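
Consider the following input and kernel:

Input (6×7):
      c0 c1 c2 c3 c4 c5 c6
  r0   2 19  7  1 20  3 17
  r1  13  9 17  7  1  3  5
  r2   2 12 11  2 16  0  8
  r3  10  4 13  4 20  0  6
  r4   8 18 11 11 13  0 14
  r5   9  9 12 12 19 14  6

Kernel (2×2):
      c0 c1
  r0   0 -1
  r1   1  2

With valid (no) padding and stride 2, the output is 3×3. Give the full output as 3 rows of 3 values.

12 30 4
6 19 20
9 25 47

Output[0,0]: The receptive field on the input at this output position is [2 19 / 13 9]. Elementwise product with the kernel and sum: 19·-1 + 13·1 + 9·2.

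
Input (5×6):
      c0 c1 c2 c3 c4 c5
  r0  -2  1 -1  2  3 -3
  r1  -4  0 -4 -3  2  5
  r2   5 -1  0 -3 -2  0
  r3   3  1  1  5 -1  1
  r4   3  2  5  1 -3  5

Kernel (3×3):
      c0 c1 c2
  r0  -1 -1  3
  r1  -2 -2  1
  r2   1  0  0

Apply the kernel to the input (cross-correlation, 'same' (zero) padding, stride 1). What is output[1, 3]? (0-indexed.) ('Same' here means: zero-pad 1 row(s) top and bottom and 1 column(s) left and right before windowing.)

24

The receptive field on the zero-padded input at this output position is [-1 2 3 / -4 -3 2 / 0 -3 -2]. Elementwise product with the kernel and sum: -1·-1 + 2·-1 + 3·3 + -4·-2 + -3·-2 + 2·1 + 0·1.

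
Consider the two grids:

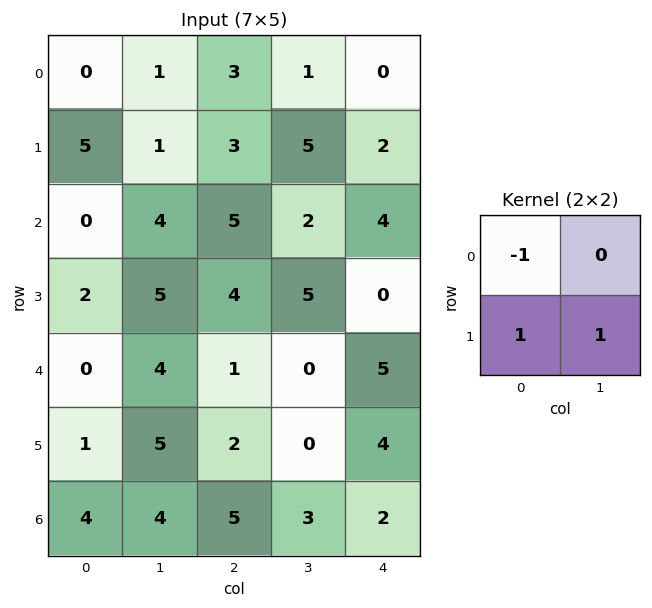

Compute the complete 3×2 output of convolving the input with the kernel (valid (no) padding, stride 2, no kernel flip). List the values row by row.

6 5
7 4
6 1

Output[0,0]: The receptive field on the input at this output position is [0 1 / 5 1]. Elementwise product with the kernel and sum: 0·-1 + 5·1 + 1·1.
Output[0,1]: The receptive field on the input at this output position is [3 1 / 3 5]. Elementwise product with the kernel and sum: 3·-1 + 3·1 + 5·1.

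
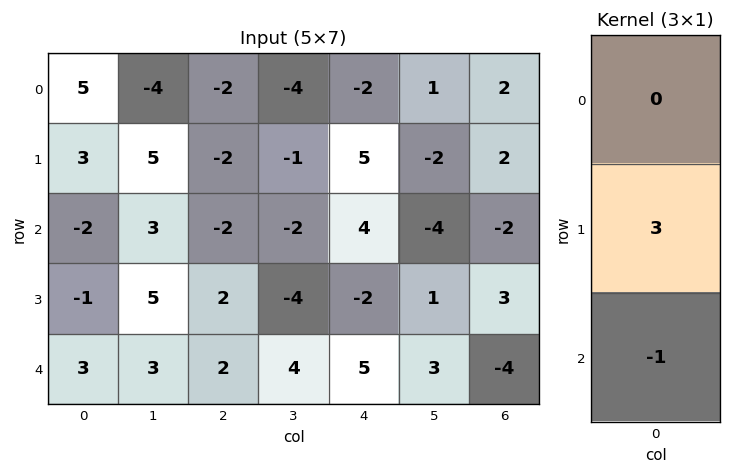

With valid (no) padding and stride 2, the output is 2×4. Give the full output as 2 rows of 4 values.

11 -4 11 8
-6 4 -11 13

Output[0,0]: The receptive field on the input at this output position is [5 / 3 / -2]. Elementwise product with the kernel and sum: 3·3 + -2·-1.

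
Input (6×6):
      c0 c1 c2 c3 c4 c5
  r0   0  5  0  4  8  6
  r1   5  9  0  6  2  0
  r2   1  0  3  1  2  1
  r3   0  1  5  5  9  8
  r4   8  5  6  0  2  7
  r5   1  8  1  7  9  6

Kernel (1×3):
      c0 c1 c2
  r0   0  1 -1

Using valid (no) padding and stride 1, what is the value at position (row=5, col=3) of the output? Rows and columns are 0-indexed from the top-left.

3

The receptive field on the input at this output position is [7 9 6]. Elementwise product with the kernel and sum: 9·1 + 6·-1.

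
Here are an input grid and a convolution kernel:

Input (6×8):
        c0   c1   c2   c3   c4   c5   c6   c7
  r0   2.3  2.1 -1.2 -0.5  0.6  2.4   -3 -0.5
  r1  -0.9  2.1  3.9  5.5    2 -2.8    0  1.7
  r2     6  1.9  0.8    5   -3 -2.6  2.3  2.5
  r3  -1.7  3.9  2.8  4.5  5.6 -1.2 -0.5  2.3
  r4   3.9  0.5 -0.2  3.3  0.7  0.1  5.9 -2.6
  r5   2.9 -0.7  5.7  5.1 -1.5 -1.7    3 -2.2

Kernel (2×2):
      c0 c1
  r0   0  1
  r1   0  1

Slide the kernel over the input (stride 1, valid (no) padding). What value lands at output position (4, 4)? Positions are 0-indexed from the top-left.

The receptive field on the input at this output position is [0.7 0.1 / -1.5 -1.7]. Elementwise product with the kernel and sum: 0.1·1 + -1.7·1.

-1.6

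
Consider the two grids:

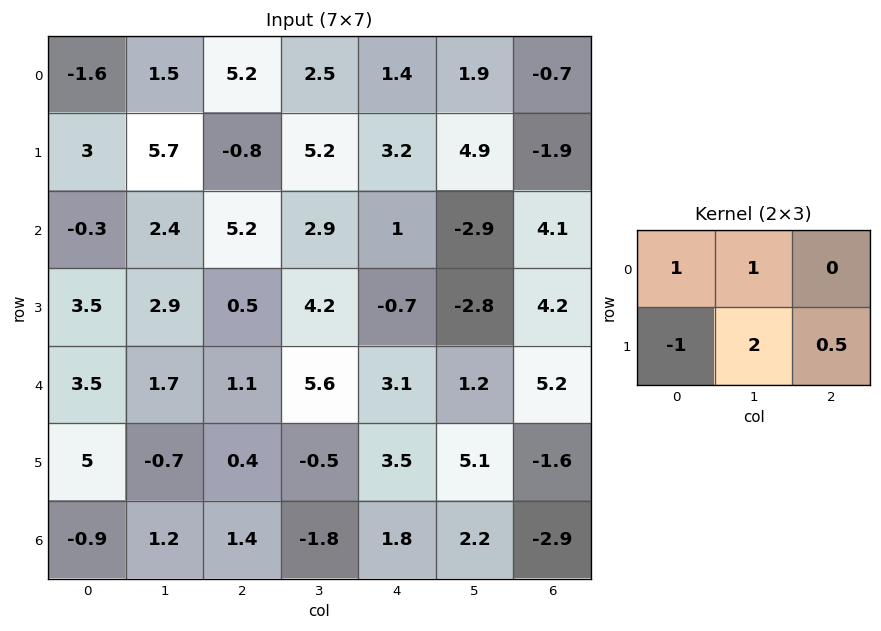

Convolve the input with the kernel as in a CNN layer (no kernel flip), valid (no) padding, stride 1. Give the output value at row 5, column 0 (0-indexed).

The receptive field on the input at this output position is [5 -0.7 0.4 / -0.9 1.2 1.4]. Elementwise product with the kernel and sum: 5·1 + -0.7·1 + -0.9·-1 + 1.2·2 + 1.4·0.5.

8.3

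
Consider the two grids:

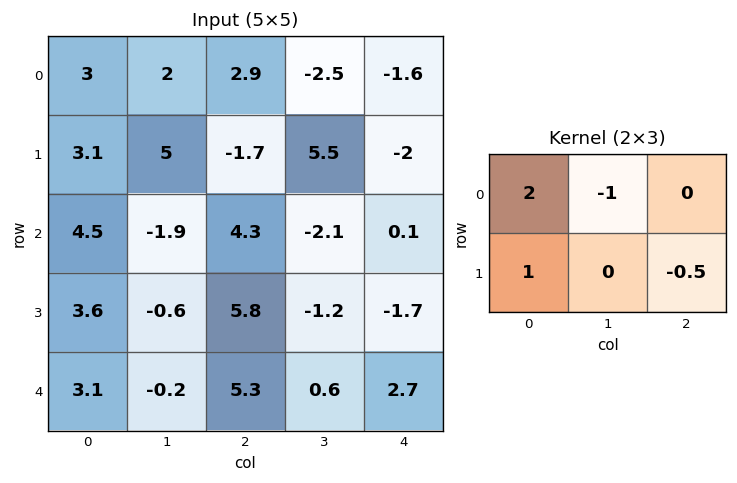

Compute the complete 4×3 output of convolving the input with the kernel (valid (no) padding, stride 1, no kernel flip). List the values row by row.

7.95 3.35 7.6
3.55 10.85 -4.65
11.6 -8.1 17.35
8.25 -7.5 16.75

Output[0,0]: The receptive field on the input at this output position is [3 2 2.9 / 3.1 5 -1.7]. Elementwise product with the kernel and sum: 3·2 + 2·-1 + 3.1·1 + -1.7·-0.5.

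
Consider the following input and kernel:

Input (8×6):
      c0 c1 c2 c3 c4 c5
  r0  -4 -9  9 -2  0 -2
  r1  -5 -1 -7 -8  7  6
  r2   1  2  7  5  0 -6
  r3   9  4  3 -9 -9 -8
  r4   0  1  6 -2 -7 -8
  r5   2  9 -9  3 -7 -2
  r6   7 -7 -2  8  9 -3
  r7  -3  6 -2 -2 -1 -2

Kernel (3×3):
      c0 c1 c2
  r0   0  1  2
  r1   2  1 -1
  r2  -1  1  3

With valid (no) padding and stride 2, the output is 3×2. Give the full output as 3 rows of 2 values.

27 -33
54 -18
15 13

Output[0,0]: The receptive field on the input at this output position is [-4 -9 9 / -5 -1 -7 / 1 2 7]. Elementwise product with the kernel and sum: -9·1 + 9·2 + -5·2 + -1·1 + -7·-1 + 1·-1 + 2·1 + 7·3.
Output[0,1]: The receptive field on the input at this output position is [9 -2 0 / -7 -8 7 / 7 5 0]. Elementwise product with the kernel and sum: -2·1 + 0·2 + -7·2 + -8·1 + 7·-1 + 7·-1 + 5·1 + 0·3.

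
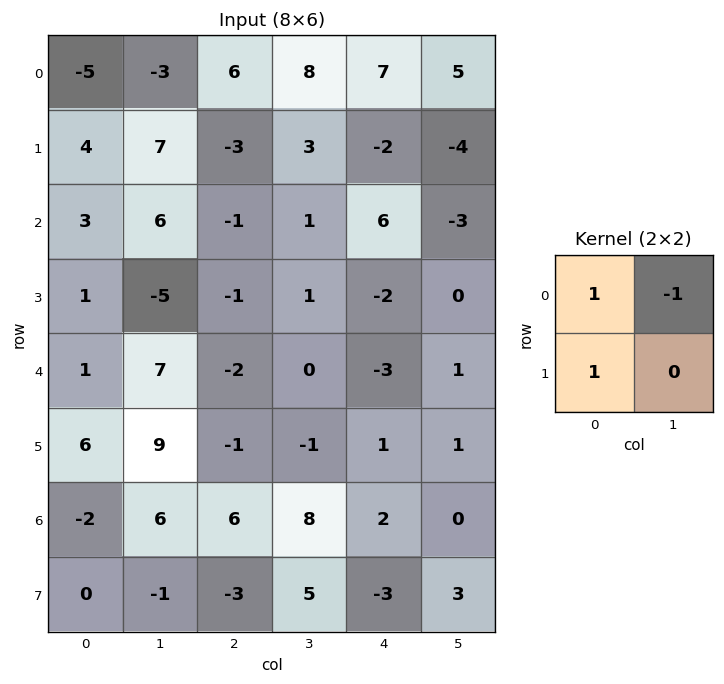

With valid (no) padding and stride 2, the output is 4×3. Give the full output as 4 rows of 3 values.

2 -5 0
-2 -3 7
0 -3 -3
-8 -5 -1

Output[0,0]: The receptive field on the input at this output position is [-5 -3 / 4 7]. Elementwise product with the kernel and sum: -5·1 + -3·-1 + 4·1.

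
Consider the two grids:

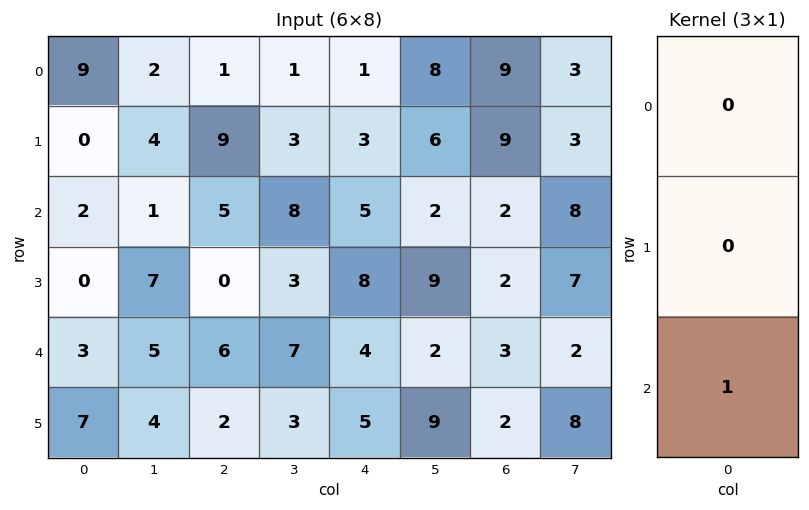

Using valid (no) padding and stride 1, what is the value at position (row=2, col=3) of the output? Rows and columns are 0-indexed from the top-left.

7

The receptive field on the input at this output position is [8 / 3 / 7]. Elementwise product with the kernel and sum: 7·1.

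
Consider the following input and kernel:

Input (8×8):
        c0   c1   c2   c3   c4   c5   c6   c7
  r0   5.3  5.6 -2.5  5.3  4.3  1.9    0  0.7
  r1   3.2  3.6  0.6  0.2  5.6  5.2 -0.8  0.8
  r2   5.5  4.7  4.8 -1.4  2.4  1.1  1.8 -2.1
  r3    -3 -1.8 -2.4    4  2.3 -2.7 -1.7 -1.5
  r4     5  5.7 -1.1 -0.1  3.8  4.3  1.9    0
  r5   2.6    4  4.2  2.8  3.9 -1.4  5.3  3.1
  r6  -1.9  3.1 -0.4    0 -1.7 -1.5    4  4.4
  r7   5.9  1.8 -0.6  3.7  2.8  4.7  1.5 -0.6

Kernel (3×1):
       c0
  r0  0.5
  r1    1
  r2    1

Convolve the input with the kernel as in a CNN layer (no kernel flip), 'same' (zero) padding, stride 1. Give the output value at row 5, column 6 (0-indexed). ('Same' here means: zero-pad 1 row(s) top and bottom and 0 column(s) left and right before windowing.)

The receptive field on the zero-padded input at this output position is [1.9 / 5.3 / 4]. Elementwise product with the kernel and sum: 1.9·0.5 + 5.3·1 + 4·1.

10.25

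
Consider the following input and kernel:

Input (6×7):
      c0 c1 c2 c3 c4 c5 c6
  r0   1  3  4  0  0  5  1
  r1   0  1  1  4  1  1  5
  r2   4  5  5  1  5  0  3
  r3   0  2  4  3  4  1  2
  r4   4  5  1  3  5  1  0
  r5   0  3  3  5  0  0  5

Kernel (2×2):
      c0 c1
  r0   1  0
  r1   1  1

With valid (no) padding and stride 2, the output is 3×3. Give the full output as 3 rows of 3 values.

Output[0,0]: The receptive field on the input at this output position is [1 3 / 0 1]. Elementwise product with the kernel and sum: 1·1 + 0·1 + 1·1.

2 9 2
6 12 10
7 9 5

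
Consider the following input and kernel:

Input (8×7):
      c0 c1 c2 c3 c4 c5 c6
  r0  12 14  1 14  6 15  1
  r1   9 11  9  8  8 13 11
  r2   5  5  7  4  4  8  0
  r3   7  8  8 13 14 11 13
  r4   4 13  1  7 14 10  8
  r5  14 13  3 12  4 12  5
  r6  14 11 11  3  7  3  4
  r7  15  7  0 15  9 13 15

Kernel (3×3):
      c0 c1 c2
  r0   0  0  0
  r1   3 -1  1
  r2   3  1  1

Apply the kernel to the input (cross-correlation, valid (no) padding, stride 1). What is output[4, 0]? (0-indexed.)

The receptive field on the input at this output position is [4 13 1 / 14 13 3 / 14 11 11]. Elementwise product with the kernel and sum: 14·3 + 13·-1 + 3·1 + 14·3 + 11·1 + 11·1.

96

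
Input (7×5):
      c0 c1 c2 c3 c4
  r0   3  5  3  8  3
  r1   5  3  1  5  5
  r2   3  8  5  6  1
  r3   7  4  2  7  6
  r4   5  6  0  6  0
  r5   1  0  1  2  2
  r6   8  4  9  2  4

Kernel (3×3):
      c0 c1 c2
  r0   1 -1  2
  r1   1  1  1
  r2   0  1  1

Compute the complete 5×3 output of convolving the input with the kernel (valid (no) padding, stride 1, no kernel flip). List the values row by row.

Output[0,0]: The receptive field on the input at this output position is [3 5 3 / 5 3 1 / 3 8 5]. Elementwise product with the kernel and sum: 3·1 + 5·-1 + 3·2 + 5·1 + 3·1 + 1·1 + 8·1 + 5·1.
Output[0,1]: The receptive field on the input at this output position is [5 3 8 / 3 1 5 / 8 5 6]. Elementwise product with the kernel and sum: 5·1 + 3·-1 + 8·2 + 3·1 + 1·1 + 5·1 + 5·1 + 6·1.

26 38 19
26 40 31
24 34 22
19 31 17
14 32 5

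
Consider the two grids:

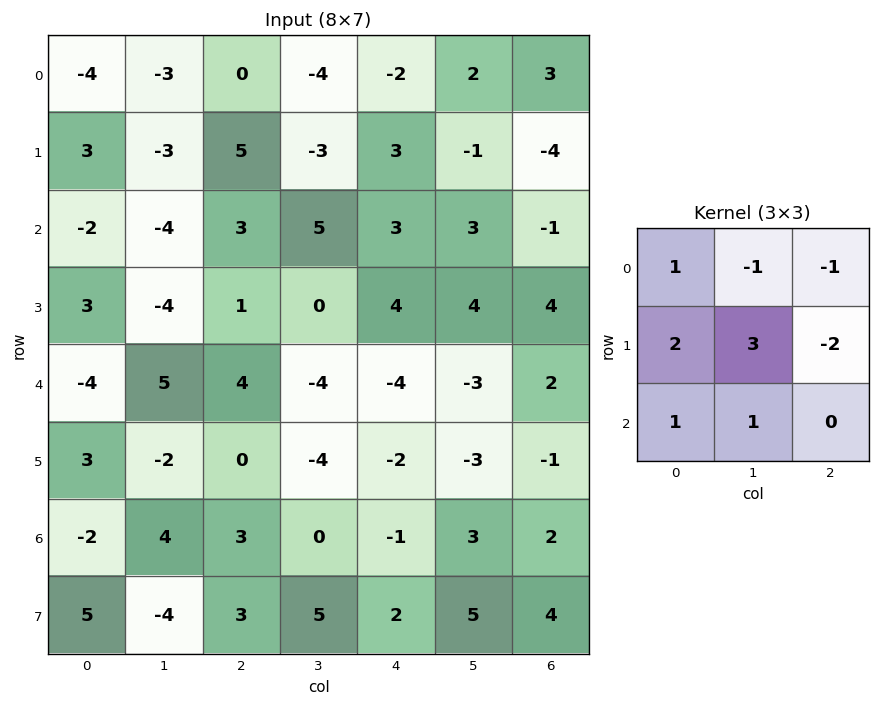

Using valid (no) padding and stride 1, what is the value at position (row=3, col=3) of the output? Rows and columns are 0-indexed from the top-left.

-28

The receptive field on the input at this output position is [0 4 4 / -4 -4 -3 / -4 -2 -3]. Elementwise product with the kernel and sum: 0·1 + 4·-1 + 4·-1 + -4·2 + -4·3 + -3·-2 + -4·1 + -2·1.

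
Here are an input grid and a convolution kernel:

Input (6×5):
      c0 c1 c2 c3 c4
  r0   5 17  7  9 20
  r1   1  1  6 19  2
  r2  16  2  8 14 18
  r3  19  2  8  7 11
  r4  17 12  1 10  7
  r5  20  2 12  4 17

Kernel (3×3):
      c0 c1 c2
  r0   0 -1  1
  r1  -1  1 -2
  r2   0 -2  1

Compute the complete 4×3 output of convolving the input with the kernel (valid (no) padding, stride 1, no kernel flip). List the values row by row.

-18 -33 10
-21 -18 -50
-50 6 -32
7 -52 8

Output[0,0]: The receptive field on the input at this output position is [5 17 7 / 1 1 6 / 16 2 8]. Elementwise product with the kernel and sum: 17·-1 + 7·1 + 1·-1 + 1·1 + 6·-2 + 2·-2 + 8·1.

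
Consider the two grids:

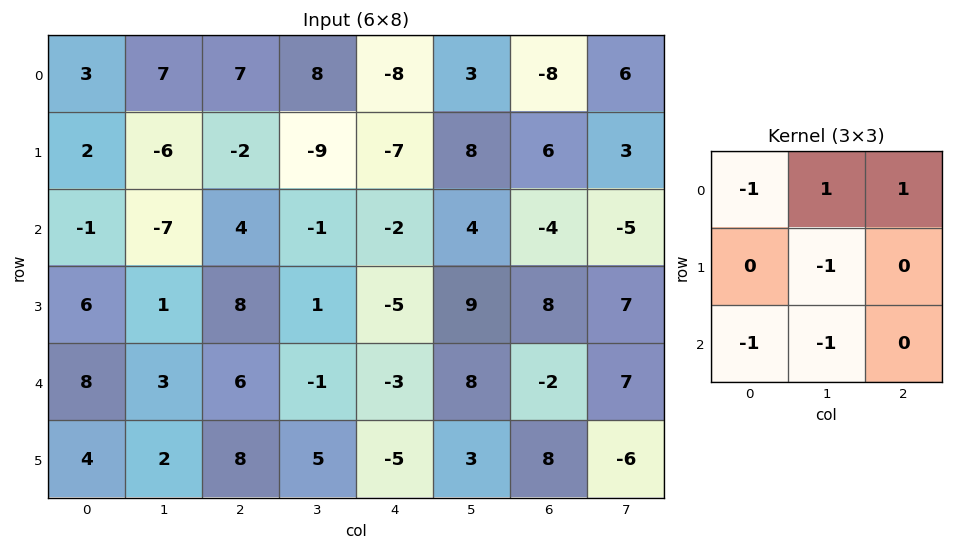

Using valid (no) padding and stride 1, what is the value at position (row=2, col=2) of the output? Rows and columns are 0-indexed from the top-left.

The receptive field on the input at this output position is [4 -1 -2 / 8 1 -5 / 6 -1 -3]. Elementwise product with the kernel and sum: 4·-1 + -1·1 + -2·1 + 1·-1 + 6·-1 + -1·-1.

-13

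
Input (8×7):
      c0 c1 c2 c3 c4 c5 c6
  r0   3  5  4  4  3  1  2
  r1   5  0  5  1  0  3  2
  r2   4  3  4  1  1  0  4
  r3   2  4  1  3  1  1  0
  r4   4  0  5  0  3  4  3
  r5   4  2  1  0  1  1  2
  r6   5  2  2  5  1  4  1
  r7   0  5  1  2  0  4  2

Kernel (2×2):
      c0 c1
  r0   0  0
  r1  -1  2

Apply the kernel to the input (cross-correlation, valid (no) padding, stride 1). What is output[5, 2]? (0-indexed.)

The receptive field on the input at this output position is [1 0 / 2 5]. Elementwise product with the kernel and sum: 2·-1 + 5·2.

8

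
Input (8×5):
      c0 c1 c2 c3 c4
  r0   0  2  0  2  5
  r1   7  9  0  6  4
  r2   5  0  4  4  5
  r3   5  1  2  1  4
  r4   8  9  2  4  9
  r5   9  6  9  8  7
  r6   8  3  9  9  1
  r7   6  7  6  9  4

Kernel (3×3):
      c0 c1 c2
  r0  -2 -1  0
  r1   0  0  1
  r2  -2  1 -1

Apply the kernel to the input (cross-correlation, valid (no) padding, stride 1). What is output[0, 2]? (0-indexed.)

-7

The receptive field on the input at this output position is [0 2 5 / 0 6 4 / 4 4 5]. Elementwise product with the kernel and sum: 0·-2 + 2·-1 + 4·1 + 4·-2 + 4·1 + 5·-1.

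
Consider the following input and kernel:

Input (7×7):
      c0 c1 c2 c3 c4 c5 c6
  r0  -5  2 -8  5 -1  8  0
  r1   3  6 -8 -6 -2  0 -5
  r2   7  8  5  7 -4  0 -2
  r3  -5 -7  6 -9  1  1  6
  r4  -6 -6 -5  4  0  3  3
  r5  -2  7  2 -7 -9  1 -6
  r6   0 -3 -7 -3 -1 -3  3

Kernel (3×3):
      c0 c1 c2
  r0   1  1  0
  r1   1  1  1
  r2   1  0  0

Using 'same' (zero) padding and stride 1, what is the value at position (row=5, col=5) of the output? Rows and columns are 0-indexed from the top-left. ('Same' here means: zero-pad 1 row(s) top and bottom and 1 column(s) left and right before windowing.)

-12

The receptive field on the zero-padded input at this output position is [0 3 3 / -9 1 -6 / -1 -3 3]. Elementwise product with the kernel and sum: 0·1 + 3·1 + -9·1 + 1·1 + -6·1 + -1·1.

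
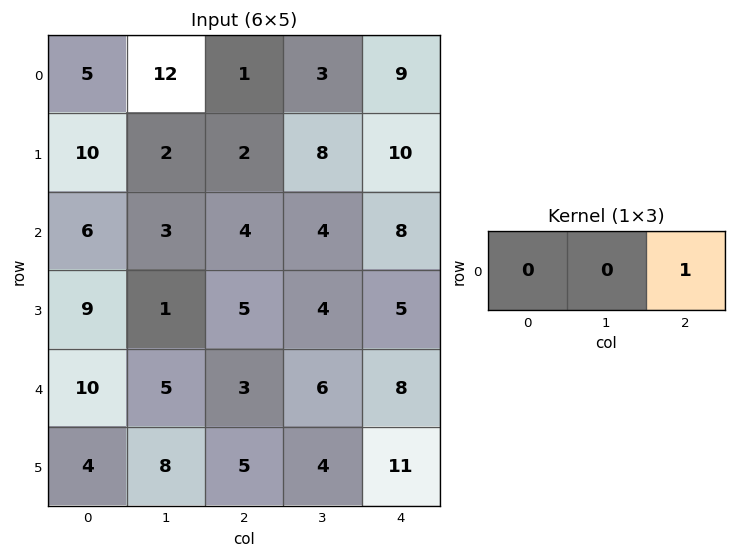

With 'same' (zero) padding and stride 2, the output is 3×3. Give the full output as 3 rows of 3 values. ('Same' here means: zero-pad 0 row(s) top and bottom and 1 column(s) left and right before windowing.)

12 3 0
3 4 0
5 6 0

Output[0,0]: The receptive field on the zero-padded input at this output position is [0 5 12]. Elementwise product with the kernel and sum: 12·1.
Output[0,1]: The receptive field on the zero-padded input at this output position is [12 1 3]. Elementwise product with the kernel and sum: 3·1.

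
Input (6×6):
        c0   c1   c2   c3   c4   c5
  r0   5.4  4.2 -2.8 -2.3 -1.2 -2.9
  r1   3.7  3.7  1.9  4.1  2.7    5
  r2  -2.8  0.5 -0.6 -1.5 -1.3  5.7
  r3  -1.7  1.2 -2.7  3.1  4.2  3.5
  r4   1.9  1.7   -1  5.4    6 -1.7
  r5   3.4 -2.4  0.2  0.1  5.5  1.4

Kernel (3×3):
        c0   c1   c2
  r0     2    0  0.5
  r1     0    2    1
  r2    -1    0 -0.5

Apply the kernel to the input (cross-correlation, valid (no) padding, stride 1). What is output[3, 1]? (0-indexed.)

The receptive field on the input at this output position is [1.2 -2.7 3.1 / 1.7 -1 5.4 / -2.4 0.2 0.1]. Elementwise product with the kernel and sum: 1.2·2 + 3.1·0.5 + -1·2 + 5.4·1 + -2.4·-1 + 0.1·-0.5.

9.7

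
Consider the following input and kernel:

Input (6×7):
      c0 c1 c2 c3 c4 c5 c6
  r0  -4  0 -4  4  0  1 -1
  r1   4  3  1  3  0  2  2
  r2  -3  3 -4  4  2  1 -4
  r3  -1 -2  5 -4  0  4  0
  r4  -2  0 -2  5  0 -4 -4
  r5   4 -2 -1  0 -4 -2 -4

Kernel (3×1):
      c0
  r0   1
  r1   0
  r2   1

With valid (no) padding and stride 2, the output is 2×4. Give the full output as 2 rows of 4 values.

-7 -8 2 -5
-5 -6 2 -8

Output[0,0]: The receptive field on the input at this output position is [-4 / 4 / -3]. Elementwise product with the kernel and sum: -4·1 + -3·1.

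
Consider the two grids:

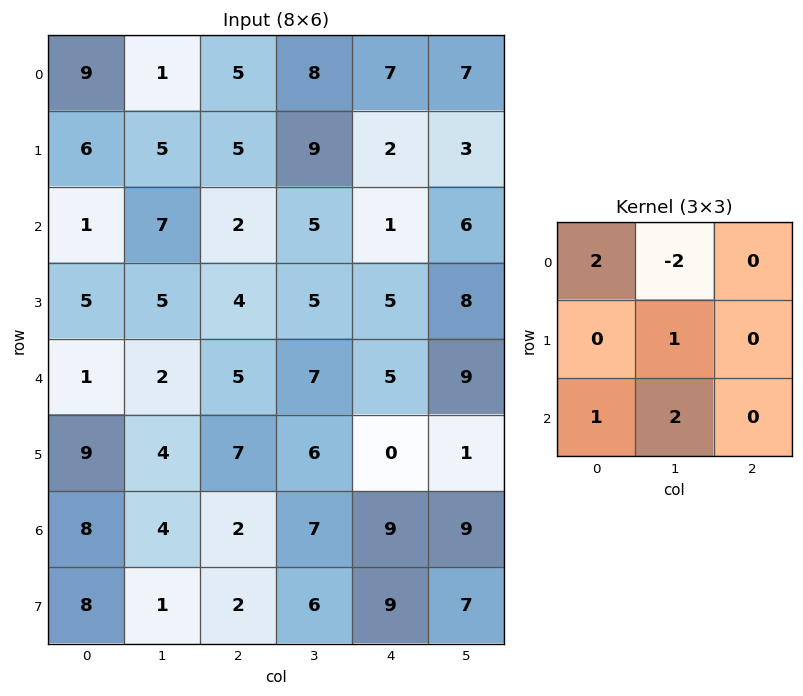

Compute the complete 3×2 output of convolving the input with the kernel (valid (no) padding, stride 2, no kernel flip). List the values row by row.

Output[0,0]: The receptive field on the input at this output position is [9 1 5 / 6 5 5 / 1 7 2]. Elementwise product with the kernel and sum: 9·2 + 1·-2 + 5·1 + 1·1 + 7·2.

36 15
-2 18
18 18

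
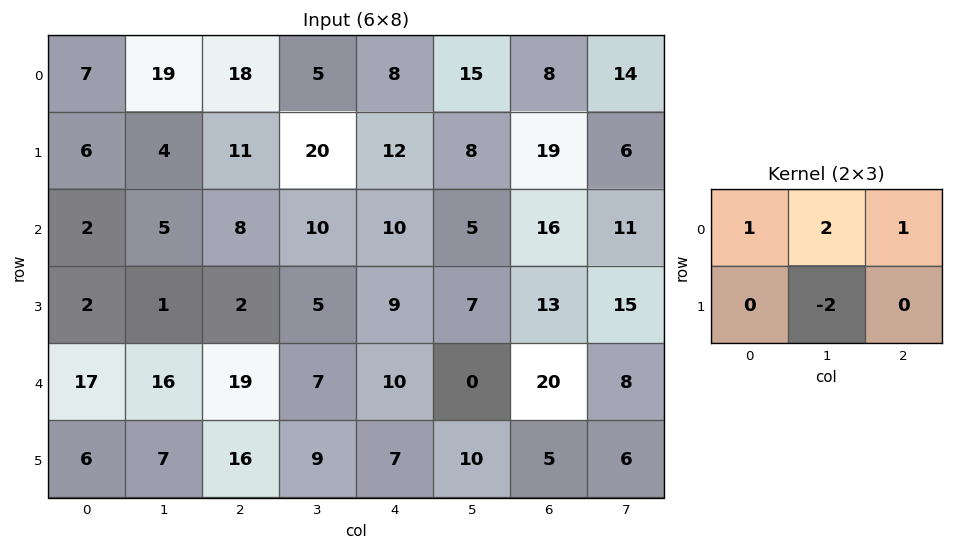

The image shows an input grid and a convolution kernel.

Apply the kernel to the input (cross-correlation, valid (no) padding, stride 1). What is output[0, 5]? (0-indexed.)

The receptive field on the input at this output position is [15 8 14 / 8 19 6]. Elementwise product with the kernel and sum: 15·1 + 8·2 + 14·1 + 19·-2.

7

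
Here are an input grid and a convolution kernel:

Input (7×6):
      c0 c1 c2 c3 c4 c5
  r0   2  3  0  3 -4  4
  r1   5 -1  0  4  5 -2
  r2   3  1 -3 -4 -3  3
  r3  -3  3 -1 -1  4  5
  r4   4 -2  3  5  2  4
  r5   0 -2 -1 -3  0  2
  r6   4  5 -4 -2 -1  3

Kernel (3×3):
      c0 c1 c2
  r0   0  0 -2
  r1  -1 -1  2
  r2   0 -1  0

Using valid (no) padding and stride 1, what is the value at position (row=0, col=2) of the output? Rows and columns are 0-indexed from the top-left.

The receptive field on the input at this output position is [0 3 -4 / 0 4 5 / -3 -4 -3]. Elementwise product with the kernel and sum: -4·-2 + 0·-1 + 4·-1 + 5·2 + -4·-1.

18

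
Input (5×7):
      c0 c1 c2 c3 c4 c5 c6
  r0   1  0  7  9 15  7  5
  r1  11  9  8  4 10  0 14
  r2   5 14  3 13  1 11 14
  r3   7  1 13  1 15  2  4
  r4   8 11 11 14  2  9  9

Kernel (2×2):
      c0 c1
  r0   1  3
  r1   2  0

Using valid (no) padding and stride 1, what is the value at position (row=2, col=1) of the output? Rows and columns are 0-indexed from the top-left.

25

The receptive field on the input at this output position is [14 3 / 1 13]. Elementwise product with the kernel and sum: 14·1 + 3·3 + 1·2.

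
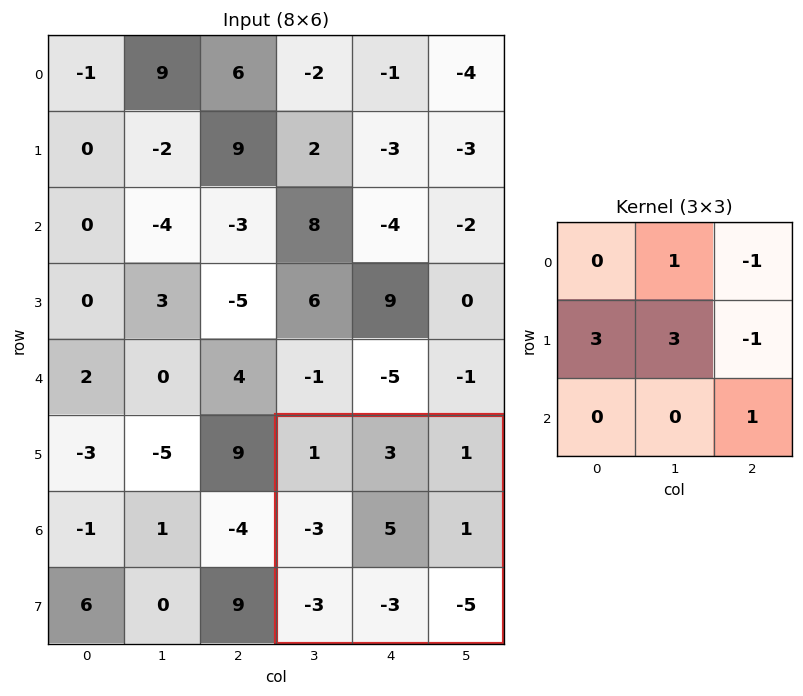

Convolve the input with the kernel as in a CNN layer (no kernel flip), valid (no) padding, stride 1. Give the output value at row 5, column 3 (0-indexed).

2

The receptive field on the input at this output position is [1 3 1 / -3 5 1 / -3 -3 -5]. Elementwise product with the kernel and sum: 3·1 + 1·-1 + -3·3 + 5·3 + 1·-1 + -5·1.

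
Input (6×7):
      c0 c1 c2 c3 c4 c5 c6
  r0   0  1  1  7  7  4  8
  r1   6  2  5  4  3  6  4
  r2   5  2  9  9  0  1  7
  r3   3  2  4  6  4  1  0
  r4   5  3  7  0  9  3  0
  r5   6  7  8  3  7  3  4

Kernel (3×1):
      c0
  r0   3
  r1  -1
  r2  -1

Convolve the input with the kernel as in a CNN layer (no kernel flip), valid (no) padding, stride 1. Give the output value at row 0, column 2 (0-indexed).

The receptive field on the input at this output position is [1 / 5 / 9]. Elementwise product with the kernel and sum: 1·3 + 5·-1 + 9·-1.

-11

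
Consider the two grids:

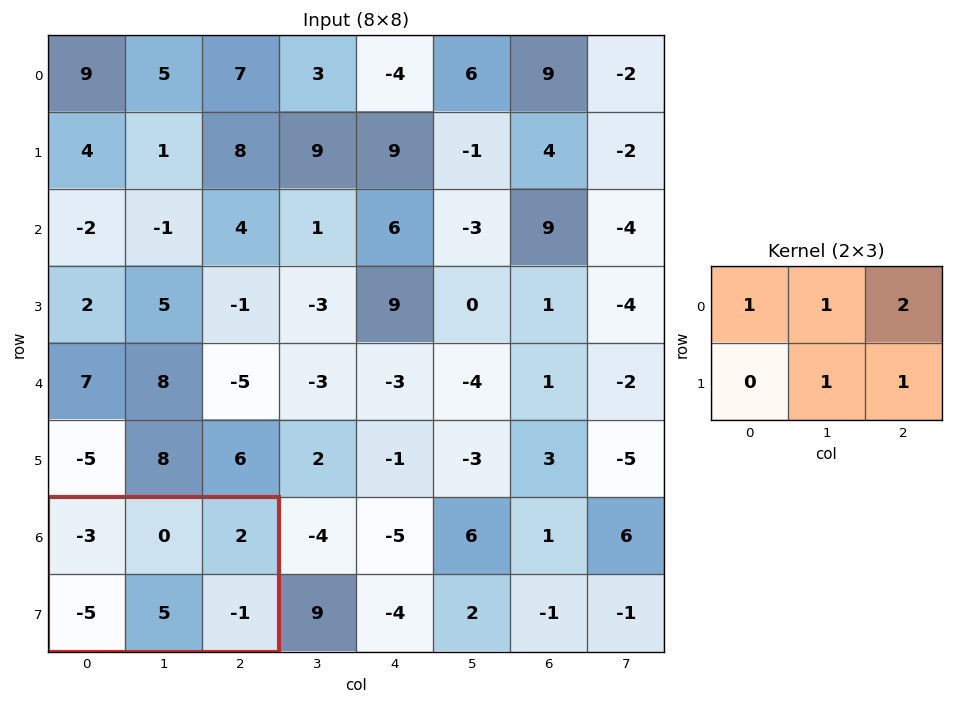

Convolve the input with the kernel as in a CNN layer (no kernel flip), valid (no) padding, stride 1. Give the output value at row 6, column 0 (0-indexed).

5

The receptive field on the input at this output position is [-3 0 2 / -5 5 -1]. Elementwise product with the kernel and sum: -3·1 + 0·1 + 2·2 + 5·1 + -1·1.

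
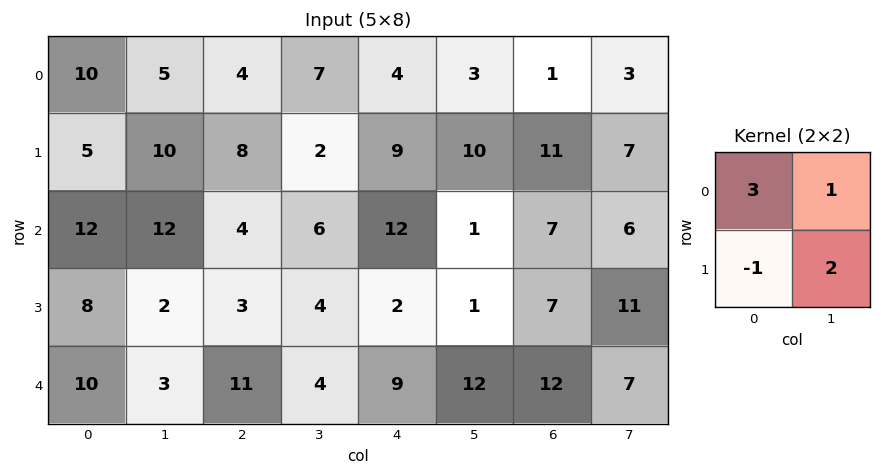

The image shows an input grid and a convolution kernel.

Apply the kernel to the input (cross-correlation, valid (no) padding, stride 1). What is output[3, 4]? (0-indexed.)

22

The receptive field on the input at this output position is [2 1 / 9 12]. Elementwise product with the kernel and sum: 2·3 + 1·1 + 9·-1 + 12·2.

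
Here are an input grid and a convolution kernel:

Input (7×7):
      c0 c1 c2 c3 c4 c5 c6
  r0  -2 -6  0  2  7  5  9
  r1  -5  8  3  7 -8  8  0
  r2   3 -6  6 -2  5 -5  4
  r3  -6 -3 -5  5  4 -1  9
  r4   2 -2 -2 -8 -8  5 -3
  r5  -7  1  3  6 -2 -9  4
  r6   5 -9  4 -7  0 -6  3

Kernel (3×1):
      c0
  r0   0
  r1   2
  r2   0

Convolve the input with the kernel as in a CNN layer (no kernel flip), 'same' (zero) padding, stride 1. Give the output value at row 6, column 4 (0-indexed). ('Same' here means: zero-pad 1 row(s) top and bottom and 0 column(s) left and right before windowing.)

0

The receptive field on the zero-padded input at this output position is [-2 / 0 / 0]. Elementwise product with the kernel and sum: 0·2.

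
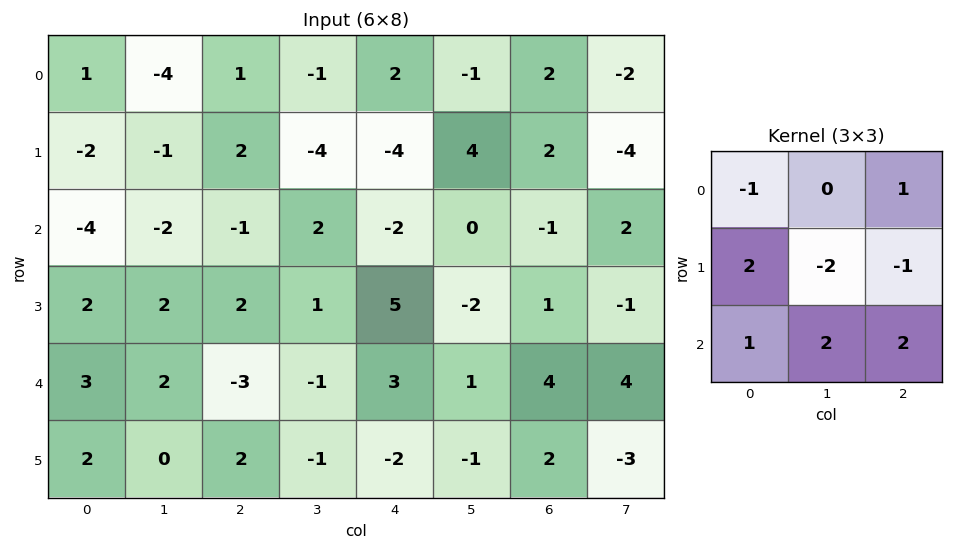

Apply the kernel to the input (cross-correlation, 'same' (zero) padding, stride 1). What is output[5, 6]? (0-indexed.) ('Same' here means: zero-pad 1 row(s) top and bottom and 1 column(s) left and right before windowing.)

0

The receptive field on the zero-padded input at this output position is [1 4 4 / -1 2 -3 / 0 0 0]. Elementwise product with the kernel and sum: 1·-1 + 4·1 + -1·2 + 2·-2 + -3·-1 + 0·1 + 0·2 + 0·2.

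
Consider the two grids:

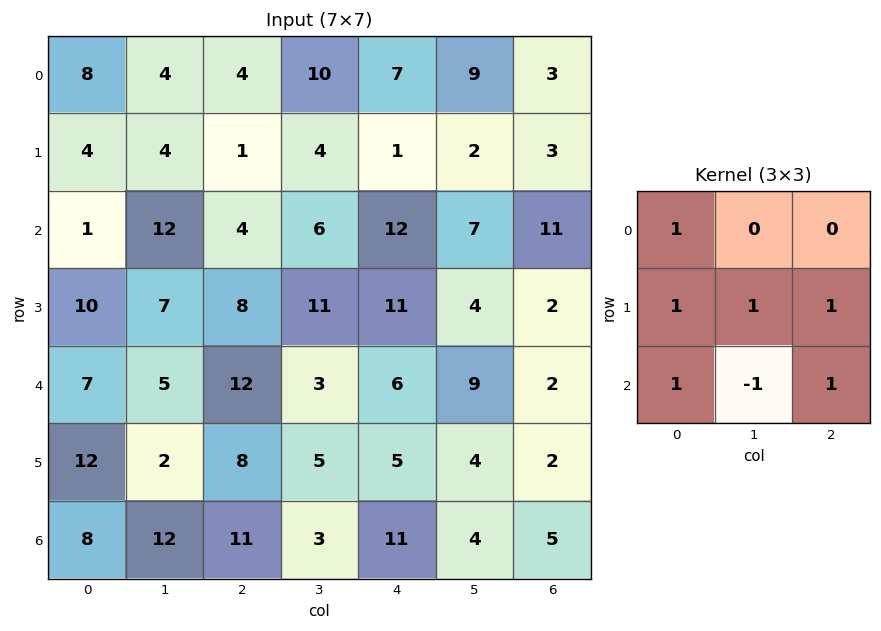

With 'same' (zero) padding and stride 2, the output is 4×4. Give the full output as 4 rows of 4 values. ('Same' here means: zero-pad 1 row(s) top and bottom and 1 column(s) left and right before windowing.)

12 25 31 11
10 36 33 22
2 26 33 17
20 28 23 13

Output[0,0]: The receptive field on the zero-padded input at this output position is [0 0 0 / 0 8 4 / 0 4 4]. Elementwise product with the kernel and sum: 0·1 + 0·1 + 8·1 + 4·1 + 0·1 + 4·-1 + 4·1.
Output[0,1]: The receptive field on the zero-padded input at this output position is [0 0 0 / 4 4 10 / 4 1 4]. Elementwise product with the kernel and sum: 0·1 + 4·1 + 4·1 + 10·1 + 4·1 + 1·-1 + 4·1.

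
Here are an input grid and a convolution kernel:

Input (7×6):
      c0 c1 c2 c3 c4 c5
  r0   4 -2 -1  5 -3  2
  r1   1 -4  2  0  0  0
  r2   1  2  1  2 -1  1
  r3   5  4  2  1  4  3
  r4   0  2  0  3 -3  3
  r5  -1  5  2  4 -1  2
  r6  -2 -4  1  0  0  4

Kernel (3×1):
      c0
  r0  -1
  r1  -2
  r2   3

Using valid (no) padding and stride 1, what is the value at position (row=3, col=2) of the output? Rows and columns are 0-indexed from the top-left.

4

The receptive field on the input at this output position is [2 / 0 / 2]. Elementwise product with the kernel and sum: 2·-1 + 0·-2 + 2·3.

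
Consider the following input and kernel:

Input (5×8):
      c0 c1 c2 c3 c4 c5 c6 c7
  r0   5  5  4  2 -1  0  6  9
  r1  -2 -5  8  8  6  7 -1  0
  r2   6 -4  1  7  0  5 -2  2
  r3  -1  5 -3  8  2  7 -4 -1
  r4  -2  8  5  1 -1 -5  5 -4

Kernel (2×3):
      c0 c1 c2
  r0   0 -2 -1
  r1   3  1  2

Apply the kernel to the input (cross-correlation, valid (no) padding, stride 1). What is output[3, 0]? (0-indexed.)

5

The receptive field on the input at this output position is [-1 5 -3 / -2 8 5]. Elementwise product with the kernel and sum: 5·-2 + -3·-1 + -2·3 + 8·1 + 5·2.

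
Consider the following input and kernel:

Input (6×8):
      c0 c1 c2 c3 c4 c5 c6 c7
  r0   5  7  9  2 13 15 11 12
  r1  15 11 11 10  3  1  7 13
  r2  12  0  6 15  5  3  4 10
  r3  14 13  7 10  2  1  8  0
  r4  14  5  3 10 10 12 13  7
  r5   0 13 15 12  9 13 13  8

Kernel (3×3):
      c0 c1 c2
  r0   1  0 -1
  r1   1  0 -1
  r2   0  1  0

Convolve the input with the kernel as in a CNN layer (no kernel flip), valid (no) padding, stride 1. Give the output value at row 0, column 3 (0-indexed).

The receptive field on the input at this output position is [2 13 15 / 10 3 1 / 15 5 3]. Elementwise product with the kernel and sum: 2·1 + 15·-1 + 10·1 + 1·-1 + 5·1.

1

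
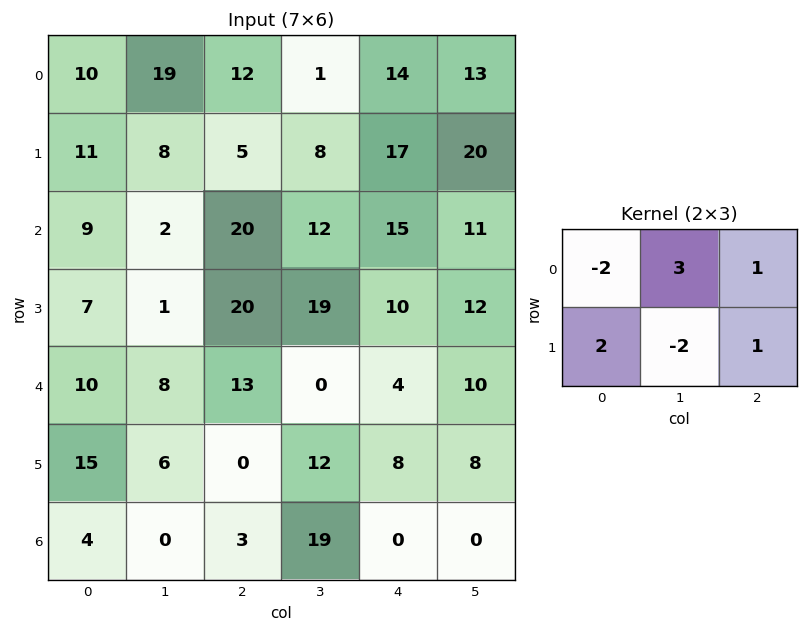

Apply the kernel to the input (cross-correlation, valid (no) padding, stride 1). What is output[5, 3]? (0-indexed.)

46

The receptive field on the input at this output position is [12 8 8 / 19 0 0]. Elementwise product with the kernel and sum: 12·-2 + 8·3 + 8·1 + 19·2 + 0·-2 + 0·1.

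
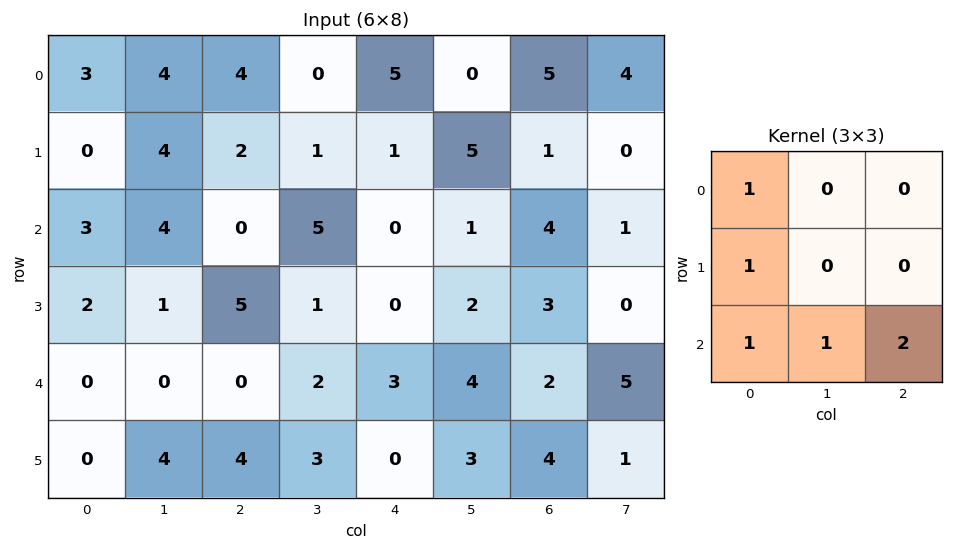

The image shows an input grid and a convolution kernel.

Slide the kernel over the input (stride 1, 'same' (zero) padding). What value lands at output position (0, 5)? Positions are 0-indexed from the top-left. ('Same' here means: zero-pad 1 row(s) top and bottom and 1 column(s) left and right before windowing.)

The receptive field on the zero-padded input at this output position is [0 0 0 / 5 0 5 / 1 5 1]. Elementwise product with the kernel and sum: 0·1 + 5·1 + 1·1 + 5·1 + 1·2.

13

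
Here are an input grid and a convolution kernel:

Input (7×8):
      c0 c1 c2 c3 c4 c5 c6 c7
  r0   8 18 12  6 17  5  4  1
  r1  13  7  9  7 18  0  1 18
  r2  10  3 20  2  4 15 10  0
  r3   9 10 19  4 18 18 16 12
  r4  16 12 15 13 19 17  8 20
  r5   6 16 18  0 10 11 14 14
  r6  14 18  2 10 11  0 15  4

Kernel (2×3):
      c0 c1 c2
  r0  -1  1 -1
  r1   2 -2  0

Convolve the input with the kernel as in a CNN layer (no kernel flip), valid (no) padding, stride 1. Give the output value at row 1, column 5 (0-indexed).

-7

The receptive field on the input at this output position is [0 1 18 / 15 10 0]. Elementwise product with the kernel and sum: 0·-1 + 1·1 + 18·-1 + 15·2 + 10·-2.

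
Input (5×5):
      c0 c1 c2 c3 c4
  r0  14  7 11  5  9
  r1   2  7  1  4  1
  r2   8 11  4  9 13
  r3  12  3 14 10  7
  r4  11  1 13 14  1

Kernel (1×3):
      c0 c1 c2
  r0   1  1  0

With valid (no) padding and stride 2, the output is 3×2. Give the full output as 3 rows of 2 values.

21 16
19 13
12 27

Output[0,0]: The receptive field on the input at this output position is [14 7 11]. Elementwise product with the kernel and sum: 14·1 + 7·1.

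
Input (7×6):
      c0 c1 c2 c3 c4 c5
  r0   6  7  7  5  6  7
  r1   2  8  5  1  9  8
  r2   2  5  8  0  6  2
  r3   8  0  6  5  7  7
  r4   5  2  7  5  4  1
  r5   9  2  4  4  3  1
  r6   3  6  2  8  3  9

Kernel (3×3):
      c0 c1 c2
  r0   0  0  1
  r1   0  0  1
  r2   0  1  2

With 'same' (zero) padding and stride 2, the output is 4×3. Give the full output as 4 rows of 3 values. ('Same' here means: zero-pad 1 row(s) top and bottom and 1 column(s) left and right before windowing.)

Output[0,0]: The receptive field on the zero-padded input at this output position is [0 0 0 / 0 6 7 / 0 2 8]. Elementwise product with the kernel and sum: 0·1 + 7·1 + 2·1 + 8·2.

25 12 32
21 17 31
15 22 13
8 12 10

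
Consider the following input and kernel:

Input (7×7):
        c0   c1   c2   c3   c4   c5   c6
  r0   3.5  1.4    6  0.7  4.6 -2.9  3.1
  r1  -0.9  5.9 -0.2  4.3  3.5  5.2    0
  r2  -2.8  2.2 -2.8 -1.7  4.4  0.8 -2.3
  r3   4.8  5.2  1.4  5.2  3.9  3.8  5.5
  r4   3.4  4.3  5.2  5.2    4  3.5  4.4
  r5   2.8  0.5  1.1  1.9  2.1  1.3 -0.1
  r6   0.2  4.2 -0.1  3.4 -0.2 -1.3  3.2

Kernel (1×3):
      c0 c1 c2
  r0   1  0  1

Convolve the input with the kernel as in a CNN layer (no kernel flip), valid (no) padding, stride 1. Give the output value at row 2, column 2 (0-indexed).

1.6

The receptive field on the input at this output position is [-2.8 -1.7 4.4]. Elementwise product with the kernel and sum: -2.8·1 + 4.4·1.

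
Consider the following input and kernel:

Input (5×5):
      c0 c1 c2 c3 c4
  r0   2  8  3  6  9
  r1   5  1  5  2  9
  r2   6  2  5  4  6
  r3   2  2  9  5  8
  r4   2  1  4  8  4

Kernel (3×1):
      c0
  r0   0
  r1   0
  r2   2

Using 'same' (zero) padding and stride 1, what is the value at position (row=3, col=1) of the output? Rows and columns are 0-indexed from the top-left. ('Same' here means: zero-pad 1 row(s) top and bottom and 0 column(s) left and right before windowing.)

The receptive field on the zero-padded input at this output position is [2 / 2 / 1]. Elementwise product with the kernel and sum: 1·2.

2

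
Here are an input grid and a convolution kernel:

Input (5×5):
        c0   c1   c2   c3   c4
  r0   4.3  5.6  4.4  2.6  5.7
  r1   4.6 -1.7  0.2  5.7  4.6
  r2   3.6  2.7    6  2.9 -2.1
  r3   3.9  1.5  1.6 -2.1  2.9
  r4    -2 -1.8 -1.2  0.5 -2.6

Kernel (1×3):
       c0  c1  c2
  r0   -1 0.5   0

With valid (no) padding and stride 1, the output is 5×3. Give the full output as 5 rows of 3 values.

-1.5 -3.4 -3.1
-5.45 1.8 2.65
-2.25 0.3 -4.55
-3.15 -0.7 -2.65
1.1 1.2 1.45

Output[0,0]: The receptive field on the input at this output position is [4.3 5.6 4.4]. Elementwise product with the kernel and sum: 4.3·-1 + 5.6·0.5.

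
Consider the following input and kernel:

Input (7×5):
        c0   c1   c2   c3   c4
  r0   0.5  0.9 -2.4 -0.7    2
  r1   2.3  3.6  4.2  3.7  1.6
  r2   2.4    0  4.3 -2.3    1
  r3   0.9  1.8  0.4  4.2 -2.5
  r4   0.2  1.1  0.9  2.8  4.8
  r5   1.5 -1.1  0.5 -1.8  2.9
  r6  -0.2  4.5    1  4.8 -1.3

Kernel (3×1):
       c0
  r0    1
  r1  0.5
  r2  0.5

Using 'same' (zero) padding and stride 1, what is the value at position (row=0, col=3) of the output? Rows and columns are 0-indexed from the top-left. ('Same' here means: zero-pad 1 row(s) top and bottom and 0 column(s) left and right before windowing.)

The receptive field on the zero-padded input at this output position is [0 / -0.7 / 3.7]. Elementwise product with the kernel and sum: 0·1 + -0.7·0.5 + 3.7·0.5.

1.5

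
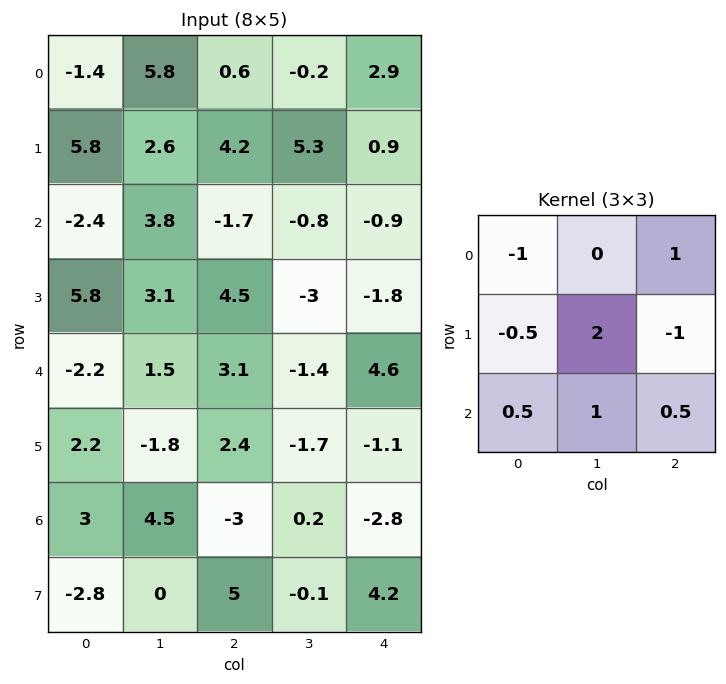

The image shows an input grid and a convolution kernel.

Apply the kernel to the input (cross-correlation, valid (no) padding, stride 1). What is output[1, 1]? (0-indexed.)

The receptive field on the input at this output position is [2.6 4.2 5.3 / 3.8 -1.7 -0.8 / 3.1 4.5 -3]. Elementwise product with the kernel and sum: 2.6·-1 + 5.3·1 + 3.8·-0.5 + -1.7·2 + -0.8·-1 + 3.1·0.5 + 4.5·1 + -3·0.5.

2.75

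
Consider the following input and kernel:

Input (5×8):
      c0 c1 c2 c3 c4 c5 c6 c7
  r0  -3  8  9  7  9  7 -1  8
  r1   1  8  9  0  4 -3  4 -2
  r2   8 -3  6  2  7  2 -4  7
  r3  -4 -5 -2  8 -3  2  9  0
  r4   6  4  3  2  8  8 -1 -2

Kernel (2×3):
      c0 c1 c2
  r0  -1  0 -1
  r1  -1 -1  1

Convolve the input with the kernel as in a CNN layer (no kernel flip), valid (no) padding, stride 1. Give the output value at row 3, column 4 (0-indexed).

The receptive field on the input at this output position is [-3 2 9 / 8 8 -1]. Elementwise product with the kernel and sum: -3·-1 + 9·-1 + 8·-1 + 8·-1 + -1·1.

-23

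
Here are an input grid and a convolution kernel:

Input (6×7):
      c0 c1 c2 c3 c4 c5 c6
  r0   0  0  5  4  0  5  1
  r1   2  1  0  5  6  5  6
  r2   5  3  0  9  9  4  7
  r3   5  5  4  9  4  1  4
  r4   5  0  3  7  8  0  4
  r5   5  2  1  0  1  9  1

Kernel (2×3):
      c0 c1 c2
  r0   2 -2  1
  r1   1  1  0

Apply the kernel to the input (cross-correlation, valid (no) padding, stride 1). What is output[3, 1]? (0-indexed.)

14

The receptive field on the input at this output position is [5 4 9 / 0 3 7]. Elementwise product with the kernel and sum: 5·2 + 4·-2 + 9·1 + 0·1 + 3·1.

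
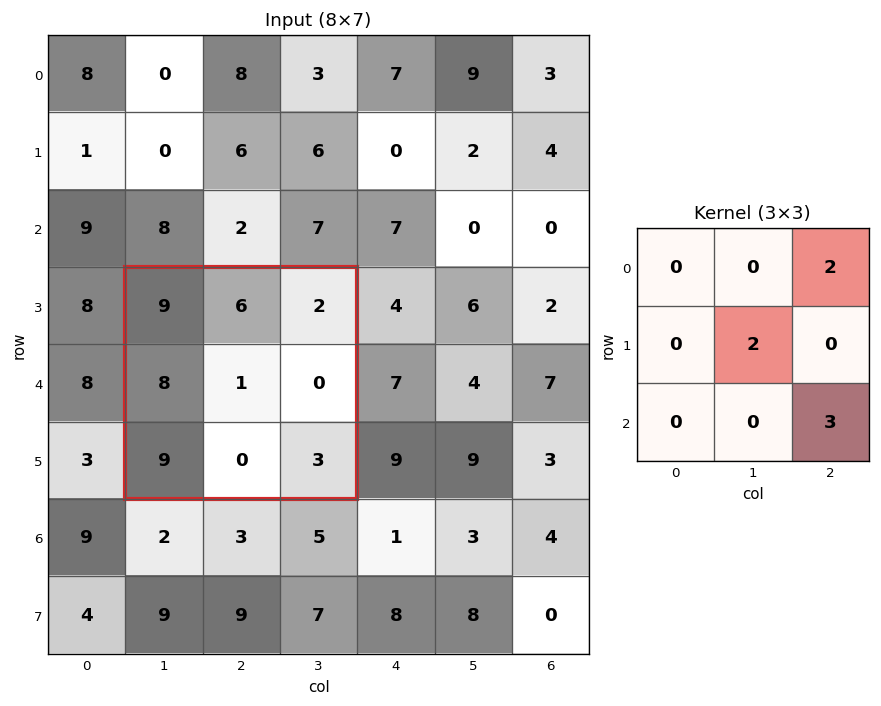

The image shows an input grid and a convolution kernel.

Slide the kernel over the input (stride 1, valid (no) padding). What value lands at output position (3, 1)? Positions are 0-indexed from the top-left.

15

The receptive field on the input at this output position is [9 6 2 / 8 1 0 / 9 0 3]. Elementwise product with the kernel and sum: 2·2 + 1·2 + 3·3.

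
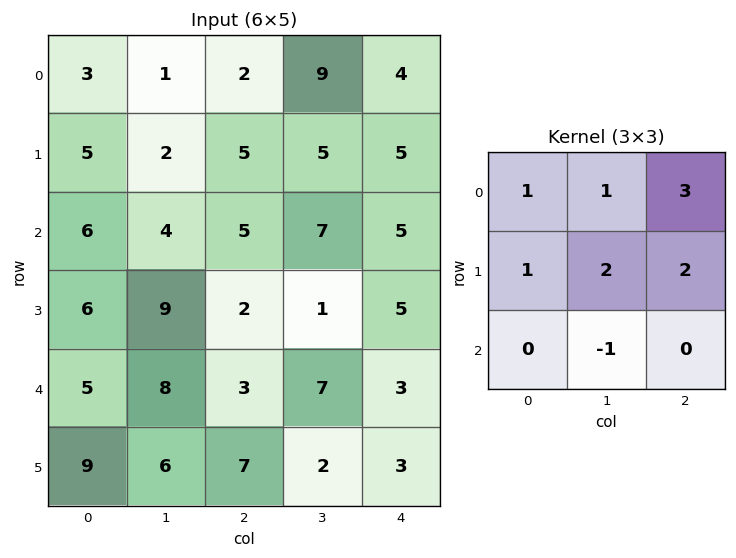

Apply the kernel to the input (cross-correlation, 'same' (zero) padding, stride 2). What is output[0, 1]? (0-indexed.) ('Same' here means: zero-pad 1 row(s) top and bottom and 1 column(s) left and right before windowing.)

The receptive field on the zero-padded input at this output position is [0 0 0 / 1 2 9 / 2 5 5]. Elementwise product with the kernel and sum: 0·1 + 0·1 + 0·3 + 1·1 + 2·2 + 9·2 + 5·-1.

18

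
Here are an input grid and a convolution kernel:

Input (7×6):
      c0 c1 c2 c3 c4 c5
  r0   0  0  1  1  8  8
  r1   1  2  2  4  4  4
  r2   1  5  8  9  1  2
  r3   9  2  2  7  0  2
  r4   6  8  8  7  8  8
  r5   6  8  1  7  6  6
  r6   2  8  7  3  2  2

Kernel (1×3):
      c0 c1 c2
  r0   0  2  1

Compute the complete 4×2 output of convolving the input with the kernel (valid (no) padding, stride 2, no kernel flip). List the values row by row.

1 10
18 19
24 22
23 8

Output[0,0]: The receptive field on the input at this output position is [0 0 1]. Elementwise product with the kernel and sum: 0·2 + 1·1.
Output[0,1]: The receptive field on the input at this output position is [1 1 8]. Elementwise product with the kernel and sum: 1·2 + 8·1.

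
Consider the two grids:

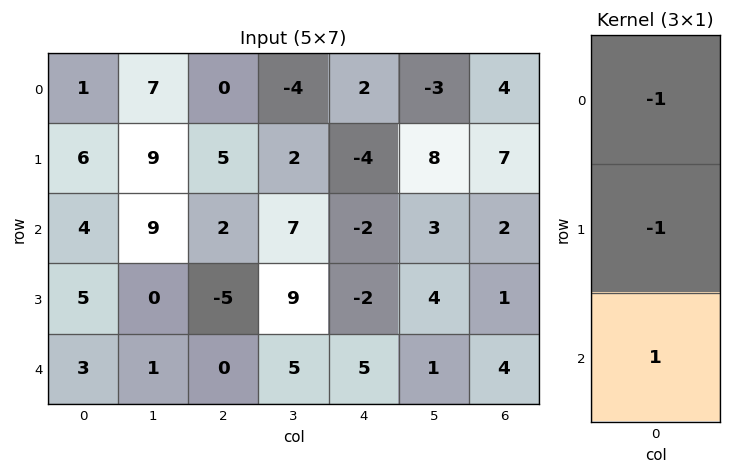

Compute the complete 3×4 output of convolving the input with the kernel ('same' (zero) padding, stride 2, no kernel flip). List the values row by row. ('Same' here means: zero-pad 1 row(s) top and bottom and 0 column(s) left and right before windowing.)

Output[0,0]: The receptive field on the zero-padded input at this output position is [0 / 1 / 6]. Elementwise product with the kernel and sum: 0·-1 + 1·-1 + 6·1.

5 5 -6 3
-5 -12 4 -8
-8 5 -3 -5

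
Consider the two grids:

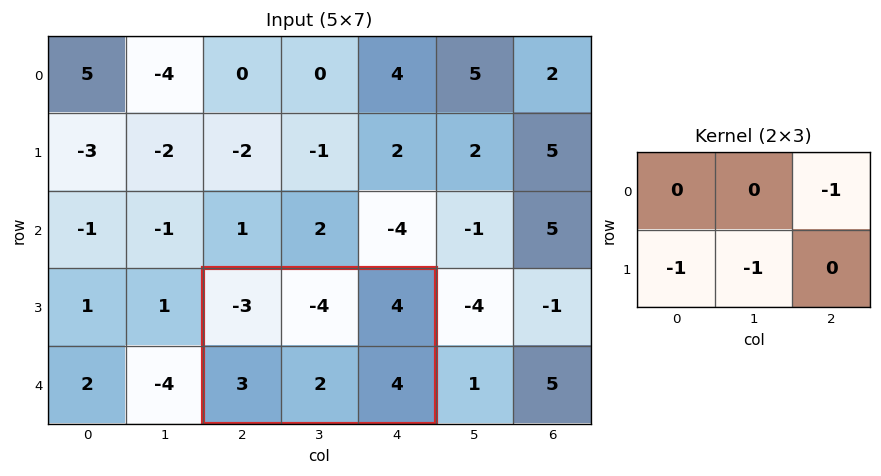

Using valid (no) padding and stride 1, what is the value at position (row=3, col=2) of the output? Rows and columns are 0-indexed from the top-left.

-9

The receptive field on the input at this output position is [-3 -4 4 / 3 2 4]. Elementwise product with the kernel and sum: 4·-1 + 3·-1 + 2·-1.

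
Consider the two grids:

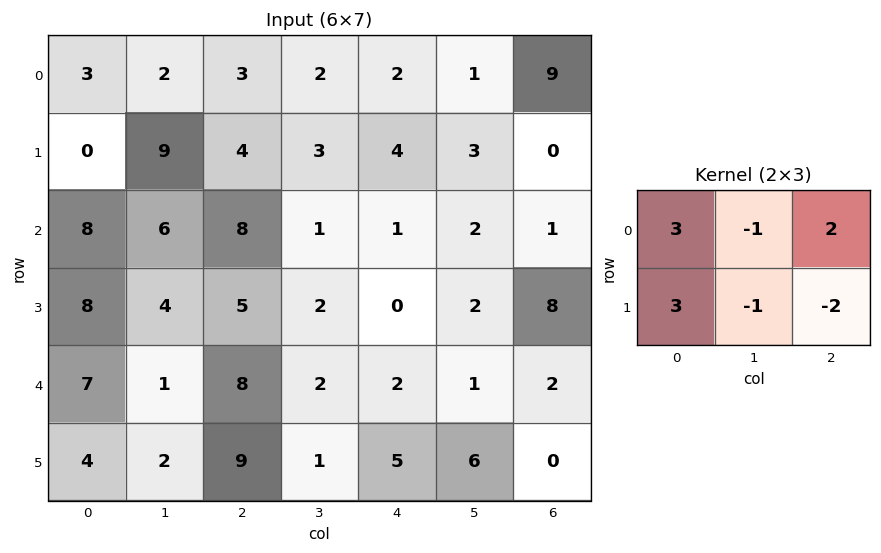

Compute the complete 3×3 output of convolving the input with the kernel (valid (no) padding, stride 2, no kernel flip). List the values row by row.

Output[0,0]: The receptive field on the input at this output position is [3 2 3 / 0 9 4]. Elementwise product with the kernel and sum: 3·3 + 2·-1 + 3·2 + 0·3 + 9·-1 + 4·-2.
Output[0,1]: The receptive field on the input at this output position is [3 2 2 / 4 3 4]. Elementwise product with the kernel and sum: 3·3 + 2·-1 + 2·2 + 4·3 + 3·-1 + 4·-2.

-4 12 32
44 38 -15
28 42 18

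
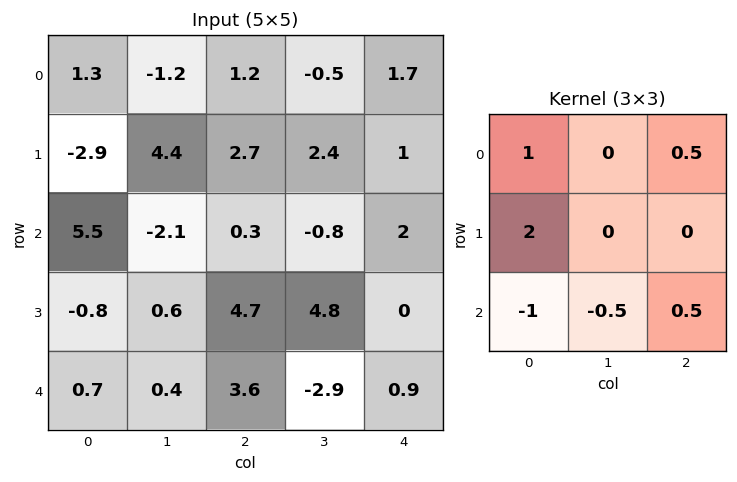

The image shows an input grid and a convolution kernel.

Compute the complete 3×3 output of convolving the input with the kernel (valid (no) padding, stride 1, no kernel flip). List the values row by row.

-8.2 8.9 8.55
12.3 0.85 -3.3
4.95 -4.95 9

Output[0,0]: The receptive field on the input at this output position is [1.3 -1.2 1.2 / -2.9 4.4 2.7 / 5.5 -2.1 0.3]. Elementwise product with the kernel and sum: 1.3·1 + 1.2·0.5 + -2.9·2 + 5.5·-1 + -2.1·-0.5 + 0.3·0.5.
Output[0,1]: The receptive field on the input at this output position is [-1.2 1.2 -0.5 / 4.4 2.7 2.4 / -2.1 0.3 -0.8]. Elementwise product with the kernel and sum: -1.2·1 + -0.5·0.5 + 4.4·2 + -2.1·-1 + 0.3·-0.5 + -0.8·0.5.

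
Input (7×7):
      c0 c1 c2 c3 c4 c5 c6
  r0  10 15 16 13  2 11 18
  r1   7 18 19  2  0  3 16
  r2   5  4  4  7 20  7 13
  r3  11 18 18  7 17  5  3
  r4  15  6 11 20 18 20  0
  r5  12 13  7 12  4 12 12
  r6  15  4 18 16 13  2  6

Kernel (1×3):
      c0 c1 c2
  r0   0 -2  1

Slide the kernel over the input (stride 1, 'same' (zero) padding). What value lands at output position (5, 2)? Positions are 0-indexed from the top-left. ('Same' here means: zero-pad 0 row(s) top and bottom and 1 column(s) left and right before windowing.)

The receptive field on the zero-padded input at this output position is [13 7 12]. Elementwise product with the kernel and sum: 7·-2 + 12·1.

-2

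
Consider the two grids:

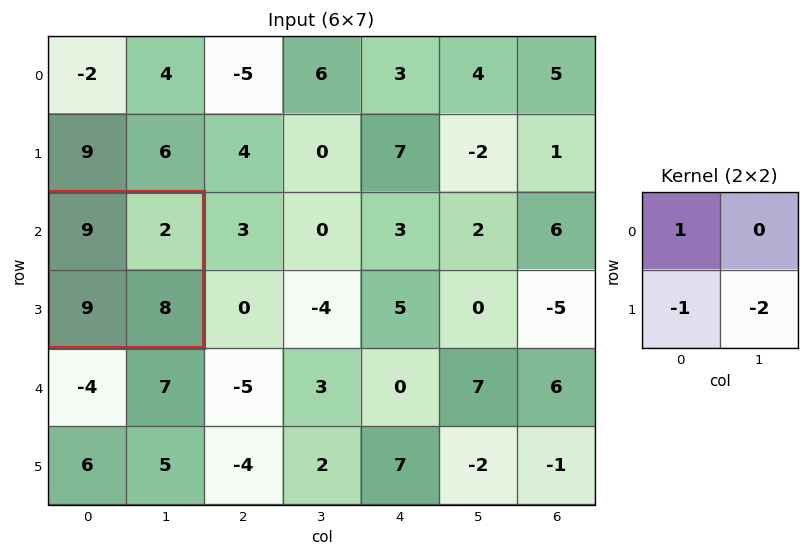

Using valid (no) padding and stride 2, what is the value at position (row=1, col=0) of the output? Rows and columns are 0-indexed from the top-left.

The receptive field on the input at this output position is [9 2 / 9 8]. Elementwise product with the kernel and sum: 9·1 + 9·-1 + 8·-2.

-16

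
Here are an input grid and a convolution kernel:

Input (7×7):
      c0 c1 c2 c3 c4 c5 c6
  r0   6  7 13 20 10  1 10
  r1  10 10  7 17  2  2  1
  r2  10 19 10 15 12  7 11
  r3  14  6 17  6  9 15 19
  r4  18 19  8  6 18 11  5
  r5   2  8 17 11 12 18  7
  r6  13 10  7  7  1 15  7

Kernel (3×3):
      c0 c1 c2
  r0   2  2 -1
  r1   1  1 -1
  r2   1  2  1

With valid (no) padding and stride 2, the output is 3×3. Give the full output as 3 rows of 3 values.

Output[0,0]: The receptive field on the input at this output position is [6 7 13 / 10 10 7 / 10 19 10]. Elementwise product with the kernel and sum: 6·2 + 7·2 + 13·-1 + 10·1 + 10·1 + 7·-1 + 10·1 + 19·2 + 10·1.
Output[0,1]: The receptive field on the input at this output position is [13 20 10 / 7 17 2 / 10 15 12]. Elementwise product with the kernel and sum: 13·2 + 20·2 + 10·-1 + 7·1 + 17·1 + 2·-1 + 10·1 + 15·2 + 12·1.

84 130 52
115 90 77
99 48 114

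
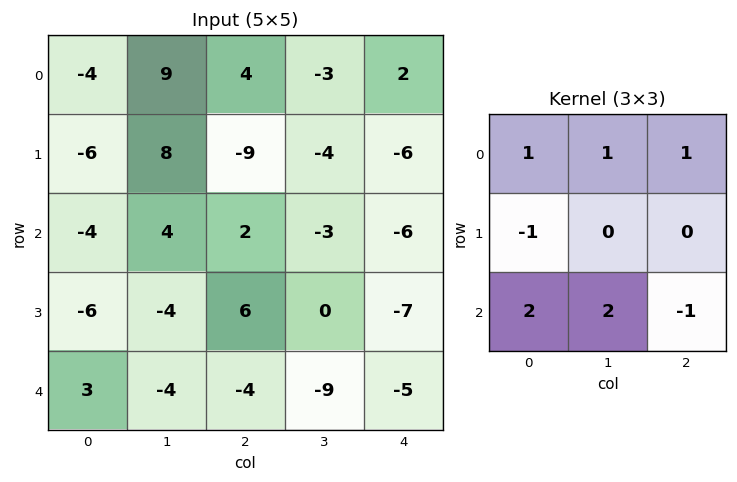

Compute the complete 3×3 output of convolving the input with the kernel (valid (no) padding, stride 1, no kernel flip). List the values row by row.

13 17 16
-29 -5 -2
10 0 -34

Output[0,0]: The receptive field on the input at this output position is [-4 9 4 / -6 8 -9 / -4 4 2]. Elementwise product with the kernel and sum: -4·1 + 9·1 + 4·1 + -6·-1 + -4·2 + 4·2 + 2·-1.
Output[0,1]: The receptive field on the input at this output position is [9 4 -3 / 8 -9 -4 / 4 2 -3]. Elementwise product with the kernel and sum: 9·1 + 4·1 + -3·1 + 8·-1 + 4·2 + 2·2 + -3·-1.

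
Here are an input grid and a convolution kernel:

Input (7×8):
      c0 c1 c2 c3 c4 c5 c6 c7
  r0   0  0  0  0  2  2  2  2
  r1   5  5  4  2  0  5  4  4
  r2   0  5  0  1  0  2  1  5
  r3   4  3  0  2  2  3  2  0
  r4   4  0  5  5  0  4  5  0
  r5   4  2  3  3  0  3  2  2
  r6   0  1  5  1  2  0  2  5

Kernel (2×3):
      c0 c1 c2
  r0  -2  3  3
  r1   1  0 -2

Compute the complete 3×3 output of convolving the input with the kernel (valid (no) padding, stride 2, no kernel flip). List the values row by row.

-3 10 0
19 -1 7
5 8 23

Output[0,0]: The receptive field on the input at this output position is [0 0 0 / 5 5 4]. Elementwise product with the kernel and sum: 0·-2 + 0·3 + 0·3 + 5·1 + 4·-2.
Output[0,1]: The receptive field on the input at this output position is [0 0 2 / 4 2 0]. Elementwise product with the kernel and sum: 0·-2 + 0·3 + 2·3 + 4·1 + 0·-2.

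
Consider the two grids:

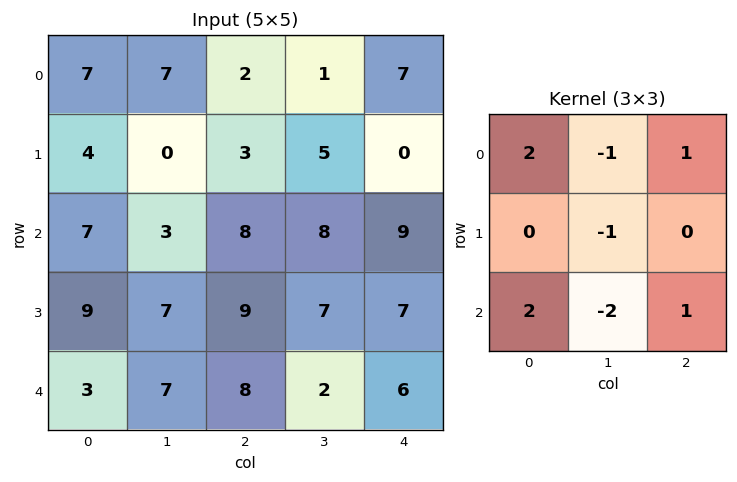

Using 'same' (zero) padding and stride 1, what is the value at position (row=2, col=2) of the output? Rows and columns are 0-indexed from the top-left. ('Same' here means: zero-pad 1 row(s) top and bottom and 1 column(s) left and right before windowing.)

The receptive field on the zero-padded input at this output position is [0 3 5 / 3 8 8 / 7 9 7]. Elementwise product with the kernel and sum: 0·2 + 3·-1 + 5·1 + 8·-1 + 7·2 + 9·-2 + 7·1.

-3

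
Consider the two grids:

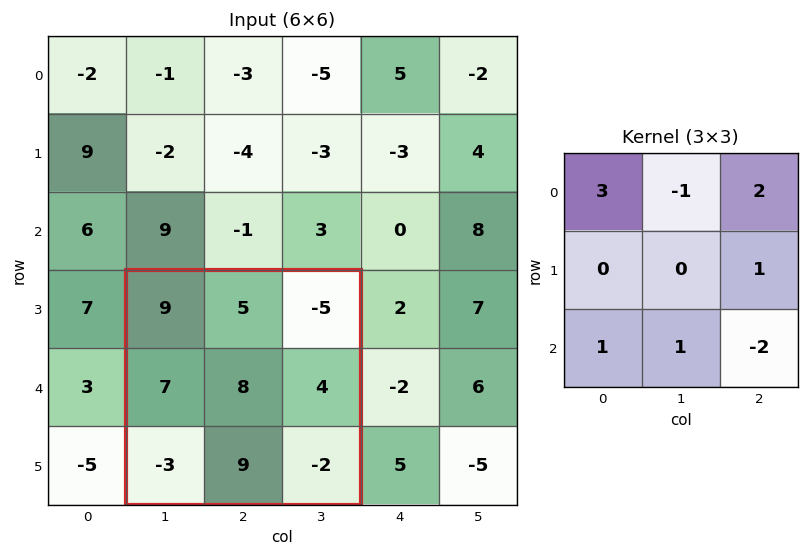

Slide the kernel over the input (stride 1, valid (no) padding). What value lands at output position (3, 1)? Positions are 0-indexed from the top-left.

The receptive field on the input at this output position is [9 5 -5 / 7 8 4 / -3 9 -2]. Elementwise product with the kernel and sum: 9·3 + 5·-1 + -5·2 + 4·1 + -3·1 + 9·1 + -2·-2.

26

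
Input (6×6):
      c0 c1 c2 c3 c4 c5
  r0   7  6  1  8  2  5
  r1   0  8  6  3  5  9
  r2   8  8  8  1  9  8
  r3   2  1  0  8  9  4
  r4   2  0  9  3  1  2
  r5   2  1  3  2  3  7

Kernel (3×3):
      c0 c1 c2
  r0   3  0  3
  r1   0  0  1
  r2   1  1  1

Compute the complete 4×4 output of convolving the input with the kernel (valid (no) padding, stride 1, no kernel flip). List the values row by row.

54 62 32 66
29 43 59 65
59 47 73 37
21 36 36 50

Output[0,0]: The receptive field on the input at this output position is [7 6 1 / 0 8 6 / 8 8 8]. Elementwise product with the kernel and sum: 7·3 + 1·3 + 6·1 + 8·1 + 8·1 + 8·1.
Output[0,1]: The receptive field on the input at this output position is [6 1 8 / 8 6 3 / 8 8 1]. Elementwise product with the kernel and sum: 6·3 + 8·3 + 3·1 + 8·1 + 8·1 + 1·1.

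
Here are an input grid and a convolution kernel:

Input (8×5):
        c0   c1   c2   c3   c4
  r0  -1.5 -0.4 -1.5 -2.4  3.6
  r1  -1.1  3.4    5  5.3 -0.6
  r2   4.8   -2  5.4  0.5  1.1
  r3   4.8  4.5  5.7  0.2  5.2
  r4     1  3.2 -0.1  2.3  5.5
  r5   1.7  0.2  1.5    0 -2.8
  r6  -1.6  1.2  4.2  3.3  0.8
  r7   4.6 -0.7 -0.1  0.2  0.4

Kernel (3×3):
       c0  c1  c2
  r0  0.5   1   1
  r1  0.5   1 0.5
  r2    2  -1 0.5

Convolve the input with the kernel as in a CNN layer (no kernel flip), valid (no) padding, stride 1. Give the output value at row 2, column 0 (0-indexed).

14.3

The receptive field on the input at this output position is [4.8 -2 5.4 / 4.8 4.5 5.7 / 1 3.2 -0.1]. Elementwise product with the kernel and sum: 4.8·0.5 + -2·1 + 5.4·1 + 4.8·0.5 + 4.5·1 + 5.7·0.5 + 1·2 + 3.2·-1 + -0.1·0.5.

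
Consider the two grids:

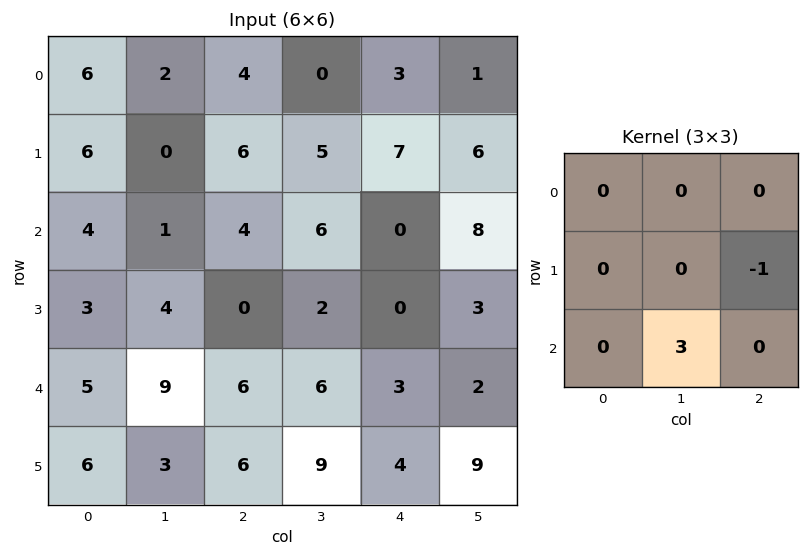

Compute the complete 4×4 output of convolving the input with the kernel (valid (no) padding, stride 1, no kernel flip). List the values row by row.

Output[0,0]: The receptive field on the input at this output position is [6 2 4 / 6 0 6 / 4 1 4]. Elementwise product with the kernel and sum: 6·-1 + 1·3.
Output[0,1]: The receptive field on the input at this output position is [2 4 0 / 0 6 5 / 1 4 6]. Elementwise product with the kernel and sum: 5·-1 + 4·3.

-3 7 11 -6
8 -6 6 -8
27 16 18 6
3 12 24 10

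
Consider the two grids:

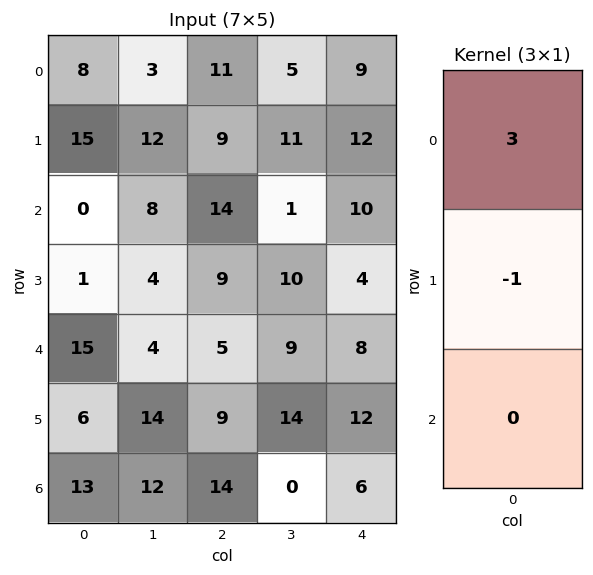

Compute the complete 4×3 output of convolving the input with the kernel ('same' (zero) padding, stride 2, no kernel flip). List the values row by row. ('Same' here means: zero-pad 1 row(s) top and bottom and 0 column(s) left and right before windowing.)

Output[0,0]: The receptive field on the zero-padded input at this output position is [0 / 8 / 15]. Elementwise product with the kernel and sum: 0·3 + 8·-1.
Output[0,1]: The receptive field on the zero-padded input at this output position is [0 / 11 / 9]. Elementwise product with the kernel and sum: 0·3 + 11·-1.

-8 -11 -9
45 13 26
-12 22 4
5 13 30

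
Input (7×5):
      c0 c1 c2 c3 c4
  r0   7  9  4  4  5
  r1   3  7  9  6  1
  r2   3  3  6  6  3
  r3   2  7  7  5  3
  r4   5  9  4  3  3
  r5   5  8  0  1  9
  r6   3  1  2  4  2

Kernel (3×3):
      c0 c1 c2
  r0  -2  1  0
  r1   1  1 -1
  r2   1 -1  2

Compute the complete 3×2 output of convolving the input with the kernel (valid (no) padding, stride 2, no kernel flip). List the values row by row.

8 16
3 10
18 -11

Output[0,0]: The receptive field on the input at this output position is [7 9 4 / 3 7 9 / 3 3 6]. Elementwise product with the kernel and sum: 7·-2 + 9·1 + 3·1 + 7·1 + 9·-1 + 3·1 + 3·-1 + 6·2.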